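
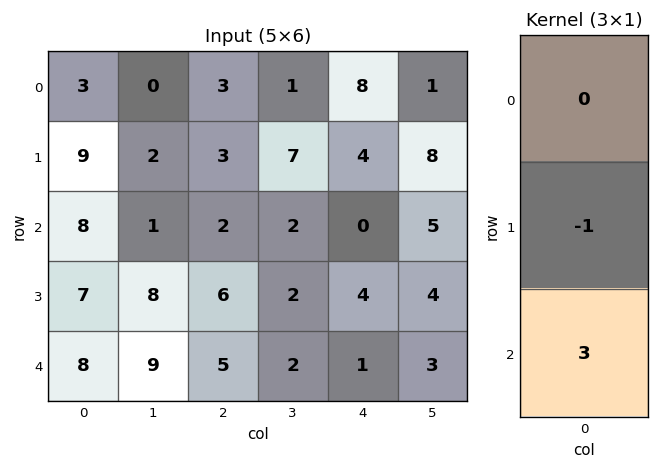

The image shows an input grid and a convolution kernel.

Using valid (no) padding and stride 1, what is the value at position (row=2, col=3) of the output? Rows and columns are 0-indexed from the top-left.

4

The receptive field on the input at this output position is [2 / 2 / 2]. Elementwise product with the kernel and sum: 2·-1 + 2·3.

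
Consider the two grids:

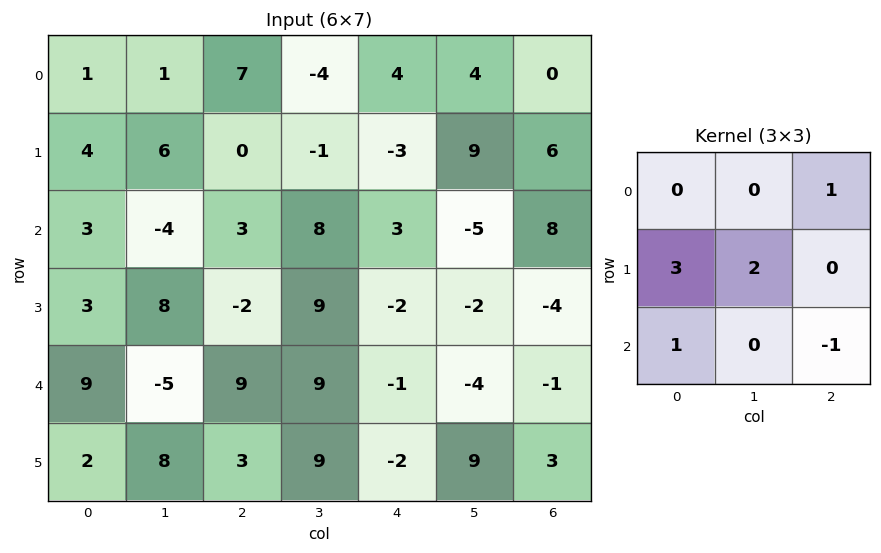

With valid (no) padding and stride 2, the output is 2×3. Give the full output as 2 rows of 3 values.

31 2 4
28 25 -2

Output[0,0]: The receptive field on the input at this output position is [1 1 7 / 4 6 0 / 3 -4 3]. Elementwise product with the kernel and sum: 7·1 + 4·3 + 6·2 + 3·1 + 3·-1.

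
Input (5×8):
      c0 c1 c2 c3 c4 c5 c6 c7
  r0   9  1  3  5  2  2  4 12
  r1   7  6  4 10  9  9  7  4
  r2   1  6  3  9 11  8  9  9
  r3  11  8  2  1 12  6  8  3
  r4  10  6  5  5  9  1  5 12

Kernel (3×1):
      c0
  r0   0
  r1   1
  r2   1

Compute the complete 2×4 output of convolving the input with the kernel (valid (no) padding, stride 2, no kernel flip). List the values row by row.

Output[0,0]: The receptive field on the input at this output position is [9 / 7 / 1]. Elementwise product with the kernel and sum: 7·1 + 1·1.

8 7 20 16
21 7 21 13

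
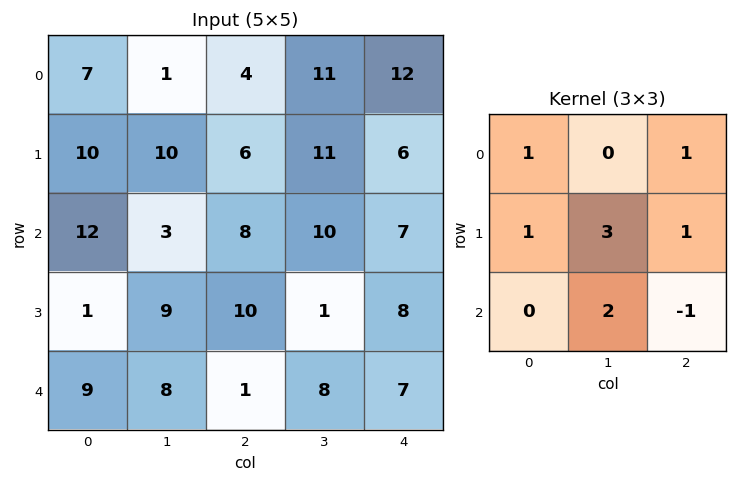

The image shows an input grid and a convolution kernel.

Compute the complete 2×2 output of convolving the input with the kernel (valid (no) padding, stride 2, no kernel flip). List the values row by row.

55 74
73 45

Output[0,0]: The receptive field on the input at this output position is [7 1 4 / 10 10 6 / 12 3 8]. Elementwise product with the kernel and sum: 7·1 + 4·1 + 10·1 + 10·3 + 6·1 + 3·2 + 8·-1.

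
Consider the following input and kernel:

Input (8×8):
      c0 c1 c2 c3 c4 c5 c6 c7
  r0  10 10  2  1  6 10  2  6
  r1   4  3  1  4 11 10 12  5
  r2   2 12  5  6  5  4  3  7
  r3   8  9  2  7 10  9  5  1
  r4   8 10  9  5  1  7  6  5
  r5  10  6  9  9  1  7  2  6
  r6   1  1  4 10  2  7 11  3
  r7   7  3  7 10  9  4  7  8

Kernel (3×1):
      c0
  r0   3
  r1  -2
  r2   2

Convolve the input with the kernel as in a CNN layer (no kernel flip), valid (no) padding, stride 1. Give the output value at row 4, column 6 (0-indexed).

The receptive field on the input at this output position is [6 / 2 / 11]. Elementwise product with the kernel and sum: 6·3 + 2·-2 + 11·2.

36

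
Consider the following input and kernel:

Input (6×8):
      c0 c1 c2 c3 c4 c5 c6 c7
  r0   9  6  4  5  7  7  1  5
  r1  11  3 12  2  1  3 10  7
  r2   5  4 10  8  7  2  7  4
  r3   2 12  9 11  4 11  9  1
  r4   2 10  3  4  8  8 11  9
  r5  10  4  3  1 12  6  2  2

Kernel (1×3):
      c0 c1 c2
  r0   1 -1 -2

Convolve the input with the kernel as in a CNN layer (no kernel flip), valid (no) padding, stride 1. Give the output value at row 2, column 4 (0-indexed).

The receptive field on the input at this output position is [7 2 7]. Elementwise product with the kernel and sum: 7·1 + 2·-1 + 7·-2.

-9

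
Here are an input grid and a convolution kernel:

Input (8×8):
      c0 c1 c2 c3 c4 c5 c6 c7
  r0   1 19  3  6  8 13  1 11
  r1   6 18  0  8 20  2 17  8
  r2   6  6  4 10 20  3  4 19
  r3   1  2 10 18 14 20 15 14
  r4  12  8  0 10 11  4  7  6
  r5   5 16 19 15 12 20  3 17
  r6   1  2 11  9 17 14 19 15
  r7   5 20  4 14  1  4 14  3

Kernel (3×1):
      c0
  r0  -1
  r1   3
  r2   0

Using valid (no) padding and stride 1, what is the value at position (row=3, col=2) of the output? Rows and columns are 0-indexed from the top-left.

The receptive field on the input at this output position is [10 / 0 / 19]. Elementwise product with the kernel and sum: 10·-1 + 0·3.

-10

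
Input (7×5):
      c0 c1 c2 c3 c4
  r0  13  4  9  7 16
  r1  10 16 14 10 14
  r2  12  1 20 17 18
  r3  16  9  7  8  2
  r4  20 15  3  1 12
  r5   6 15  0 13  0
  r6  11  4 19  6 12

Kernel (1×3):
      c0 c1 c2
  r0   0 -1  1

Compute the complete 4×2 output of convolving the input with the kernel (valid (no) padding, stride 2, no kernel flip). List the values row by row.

Output[0,0]: The receptive field on the input at this output position is [13 4 9]. Elementwise product with the kernel and sum: 4·-1 + 9·1.
Output[0,1]: The receptive field on the input at this output position is [9 7 16]. Elementwise product with the kernel and sum: 7·-1 + 16·1.

5 9
19 1
-12 11
15 6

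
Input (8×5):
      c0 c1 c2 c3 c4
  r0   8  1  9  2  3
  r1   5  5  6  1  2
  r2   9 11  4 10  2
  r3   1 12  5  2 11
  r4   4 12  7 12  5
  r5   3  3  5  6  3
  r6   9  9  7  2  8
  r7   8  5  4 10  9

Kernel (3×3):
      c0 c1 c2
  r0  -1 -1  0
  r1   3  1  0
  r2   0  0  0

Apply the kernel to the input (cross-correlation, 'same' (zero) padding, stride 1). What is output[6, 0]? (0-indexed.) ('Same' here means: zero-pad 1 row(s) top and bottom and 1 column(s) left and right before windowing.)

The receptive field on the zero-padded input at this output position is [0 3 3 / 0 9 9 / 0 8 5]. Elementwise product with the kernel and sum: 0·-1 + 3·-1 + 0·3 + 9·1.

6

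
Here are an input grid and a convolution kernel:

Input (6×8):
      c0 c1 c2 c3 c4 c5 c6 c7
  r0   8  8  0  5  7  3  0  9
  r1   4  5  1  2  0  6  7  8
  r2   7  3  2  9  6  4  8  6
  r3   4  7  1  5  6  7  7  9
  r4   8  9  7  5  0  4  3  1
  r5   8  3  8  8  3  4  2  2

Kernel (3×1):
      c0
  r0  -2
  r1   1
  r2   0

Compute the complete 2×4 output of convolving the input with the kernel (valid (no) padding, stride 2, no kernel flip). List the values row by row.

Output[0,0]: The receptive field on the input at this output position is [8 / 4 / 7]. Elementwise product with the kernel and sum: 8·-2 + 4·1.
Output[0,1]: The receptive field on the input at this output position is [0 / 1 / 2]. Elementwise product with the kernel and sum: 0·-2 + 1·1.

-12 1 -14 7
-10 -3 -6 -9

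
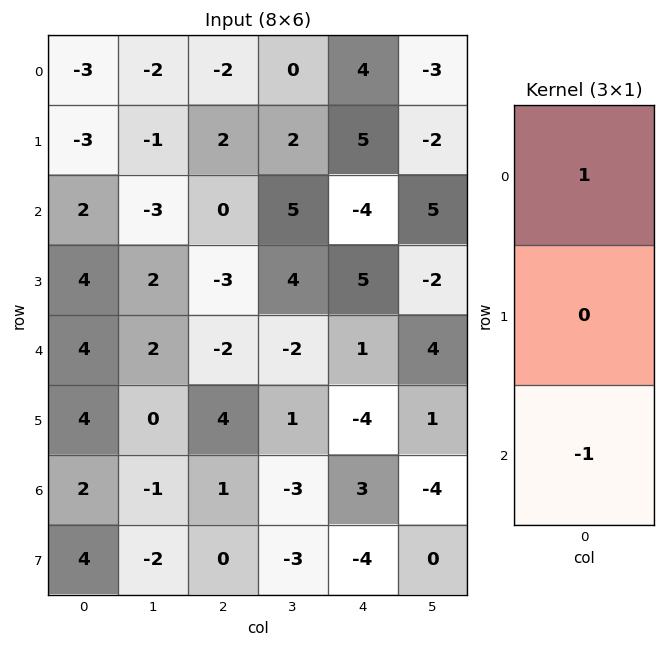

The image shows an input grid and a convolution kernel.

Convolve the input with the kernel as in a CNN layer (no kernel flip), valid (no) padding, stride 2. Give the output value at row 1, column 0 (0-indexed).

The receptive field on the input at this output position is [2 / 4 / 4]. Elementwise product with the kernel and sum: 2·1 + 4·-1.

-2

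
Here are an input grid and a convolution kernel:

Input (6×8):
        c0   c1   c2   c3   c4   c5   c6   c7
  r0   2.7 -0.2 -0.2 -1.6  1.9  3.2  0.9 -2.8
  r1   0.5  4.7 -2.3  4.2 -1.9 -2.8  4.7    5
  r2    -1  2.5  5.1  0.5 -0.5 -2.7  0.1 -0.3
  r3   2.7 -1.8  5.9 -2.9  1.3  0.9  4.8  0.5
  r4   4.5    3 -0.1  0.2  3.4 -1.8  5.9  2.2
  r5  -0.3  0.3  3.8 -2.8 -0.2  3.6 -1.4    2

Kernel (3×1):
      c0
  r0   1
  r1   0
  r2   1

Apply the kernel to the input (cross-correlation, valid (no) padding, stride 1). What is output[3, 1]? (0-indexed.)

-1.5

The receptive field on the input at this output position is [-1.8 / 3 / 0.3]. Elementwise product with the kernel and sum: -1.8·1 + 0.3·1.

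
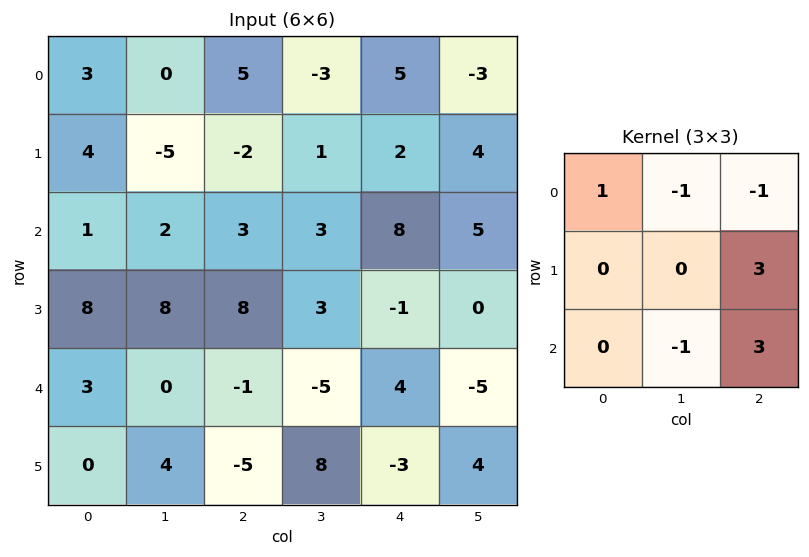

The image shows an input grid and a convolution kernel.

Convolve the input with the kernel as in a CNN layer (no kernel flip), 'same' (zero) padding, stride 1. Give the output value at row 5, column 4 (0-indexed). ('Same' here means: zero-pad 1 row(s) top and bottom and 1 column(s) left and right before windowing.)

The receptive field on the zero-padded input at this output position is [-5 4 -5 / 8 -3 4 / 0 0 0]. Elementwise product with the kernel and sum: -5·1 + 4·-1 + -5·-1 + 4·3 + 0·-1 + 0·3.

8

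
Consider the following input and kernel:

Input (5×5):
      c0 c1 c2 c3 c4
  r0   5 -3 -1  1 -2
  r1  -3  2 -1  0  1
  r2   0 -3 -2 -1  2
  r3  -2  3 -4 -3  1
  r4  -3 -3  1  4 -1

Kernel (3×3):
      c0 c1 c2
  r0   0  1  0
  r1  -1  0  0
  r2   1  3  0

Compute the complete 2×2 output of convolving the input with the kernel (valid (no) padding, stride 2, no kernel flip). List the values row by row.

-9 -3
-13 16

Output[0,0]: The receptive field on the input at this output position is [5 -3 -1 / -3 2 -1 / 0 -3 -2]. Elementwise product with the kernel and sum: -3·1 + -3·-1 + 0·1 + -3·3.
Output[0,1]: The receptive field on the input at this output position is [-1 1 -2 / -1 0 1 / -2 -1 2]. Elementwise product with the kernel and sum: 1·1 + -1·-1 + -2·1 + -1·3.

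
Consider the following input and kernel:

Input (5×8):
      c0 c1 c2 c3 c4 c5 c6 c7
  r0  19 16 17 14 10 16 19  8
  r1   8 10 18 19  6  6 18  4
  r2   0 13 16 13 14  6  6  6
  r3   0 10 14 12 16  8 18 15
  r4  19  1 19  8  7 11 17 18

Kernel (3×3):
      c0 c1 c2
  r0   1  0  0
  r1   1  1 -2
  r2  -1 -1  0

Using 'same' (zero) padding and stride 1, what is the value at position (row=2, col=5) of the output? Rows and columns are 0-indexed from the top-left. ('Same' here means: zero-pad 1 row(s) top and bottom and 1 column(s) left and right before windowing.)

The receptive field on the zero-padded input at this output position is [6 6 18 / 14 6 6 / 16 8 18]. Elementwise product with the kernel and sum: 6·1 + 14·1 + 6·1 + 6·-2 + 16·-1 + 8·-1.

-10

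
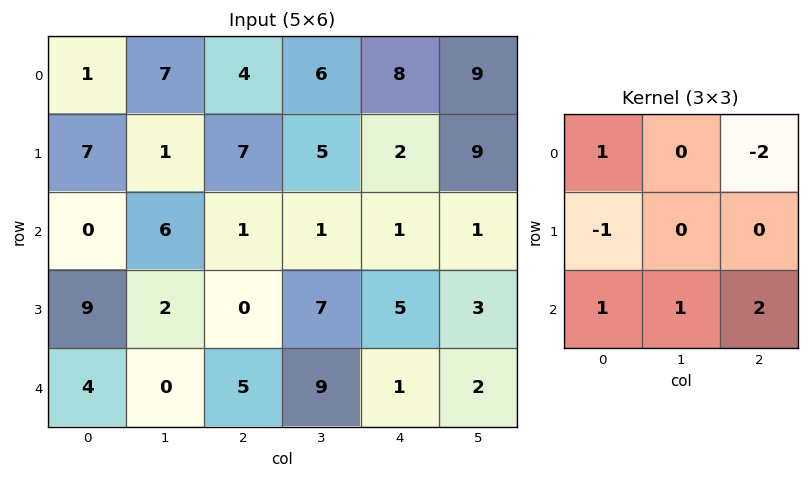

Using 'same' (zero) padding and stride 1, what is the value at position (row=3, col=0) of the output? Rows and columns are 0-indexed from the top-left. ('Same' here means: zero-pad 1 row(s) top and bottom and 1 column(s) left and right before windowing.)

The receptive field on the zero-padded input at this output position is [0 0 6 / 0 9 2 / 0 4 0]. Elementwise product with the kernel and sum: 0·1 + 6·-2 + 0·-1 + 0·1 + 4·1 + 0·2.

-8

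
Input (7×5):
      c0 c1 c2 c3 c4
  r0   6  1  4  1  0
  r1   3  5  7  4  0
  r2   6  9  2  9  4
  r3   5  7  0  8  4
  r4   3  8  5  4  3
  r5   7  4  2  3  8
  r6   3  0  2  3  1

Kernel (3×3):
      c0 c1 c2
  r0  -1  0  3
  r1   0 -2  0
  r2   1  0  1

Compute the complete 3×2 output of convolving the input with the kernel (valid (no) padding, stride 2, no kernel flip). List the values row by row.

Output[0,0]: The receptive field on the input at this output position is [6 1 4 / 3 5 7 / 6 9 2]. Elementwise product with the kernel and sum: 6·-1 + 4·3 + 5·-2 + 6·1 + 2·1.

4 -6
-6 2
9 1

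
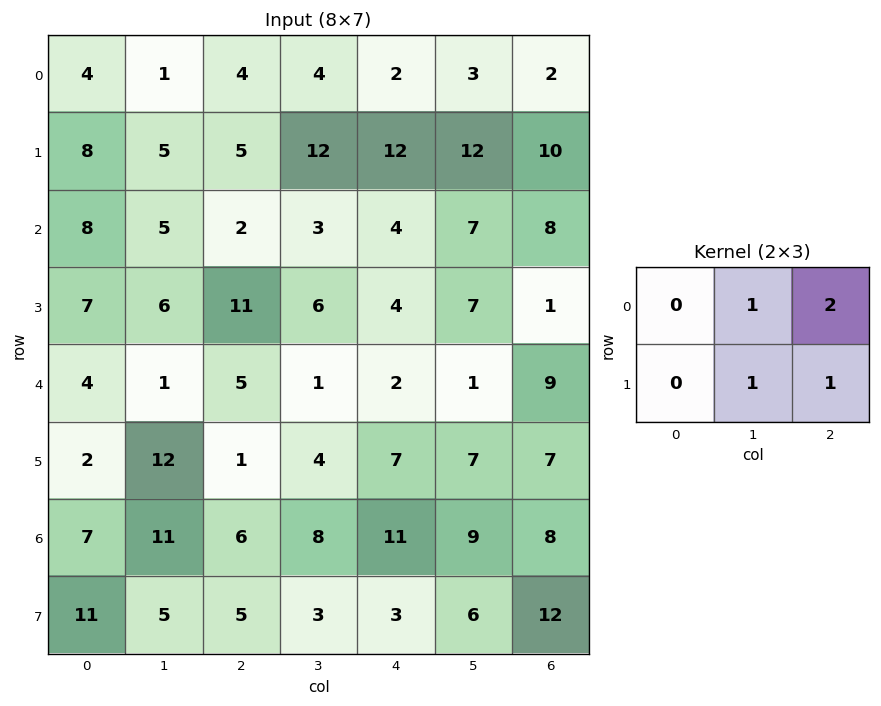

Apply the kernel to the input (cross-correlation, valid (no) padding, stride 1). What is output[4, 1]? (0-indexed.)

12

The receptive field on the input at this output position is [1 5 1 / 12 1 4]. Elementwise product with the kernel and sum: 5·1 + 1·2 + 1·1 + 4·1.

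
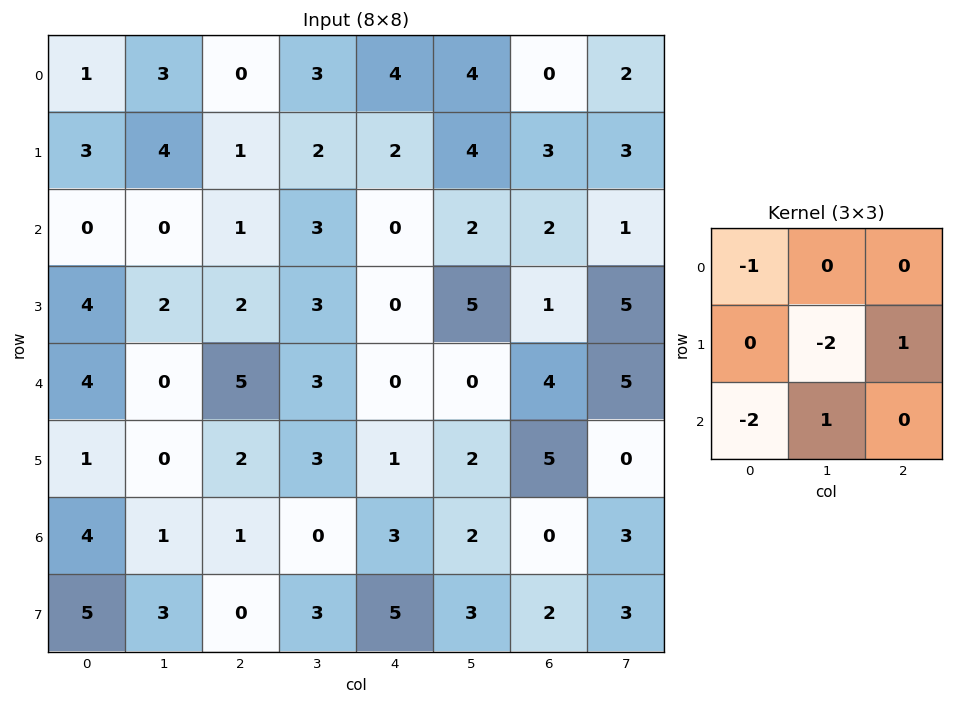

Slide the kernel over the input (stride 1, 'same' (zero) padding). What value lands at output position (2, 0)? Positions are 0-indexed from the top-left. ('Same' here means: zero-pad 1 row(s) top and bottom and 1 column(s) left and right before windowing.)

4

The receptive field on the zero-padded input at this output position is [0 3 4 / 0 0 0 / 0 4 2]. Elementwise product with the kernel and sum: 0·-1 + 0·-2 + 0·1 + 0·-2 + 4·1.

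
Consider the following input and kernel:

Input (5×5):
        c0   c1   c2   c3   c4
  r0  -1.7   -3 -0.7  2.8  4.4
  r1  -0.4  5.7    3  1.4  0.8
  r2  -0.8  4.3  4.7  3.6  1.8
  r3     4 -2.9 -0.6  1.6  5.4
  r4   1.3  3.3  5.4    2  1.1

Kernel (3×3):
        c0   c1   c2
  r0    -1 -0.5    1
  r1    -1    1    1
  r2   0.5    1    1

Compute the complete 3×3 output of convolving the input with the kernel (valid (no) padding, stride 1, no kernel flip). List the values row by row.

Output[0,0]: The receptive field on the input at this output position is [-1.7 -3 -0.7 / -0.4 5.7 3 / -0.8 4.3 4.7]. Elementwise product with the kernel and sum: -1.7·-1 + -3·-0.5 + -0.7·1 + -0.4·-1 + 5.7·1 + 3·1 + -0.8·0.5 + 4.3·1 + 4.7·1.
Output[0,1]: The receptive field on the input at this output position is [-3 -0.7 2.8 / 5.7 3 1.4 / 4.3 4.7 3.6]. Elementwise product with the kernel and sum: -3·-1 + -0.7·-0.5 + 2.8·1 + 5.7·-1 + 3·1 + 1.4·1 + 4.3·0.5 + 4.7·1 + 3.6·1.

20.2 15.3 10.65
8.85 -2.25 4.5
5.2 9.9 8.7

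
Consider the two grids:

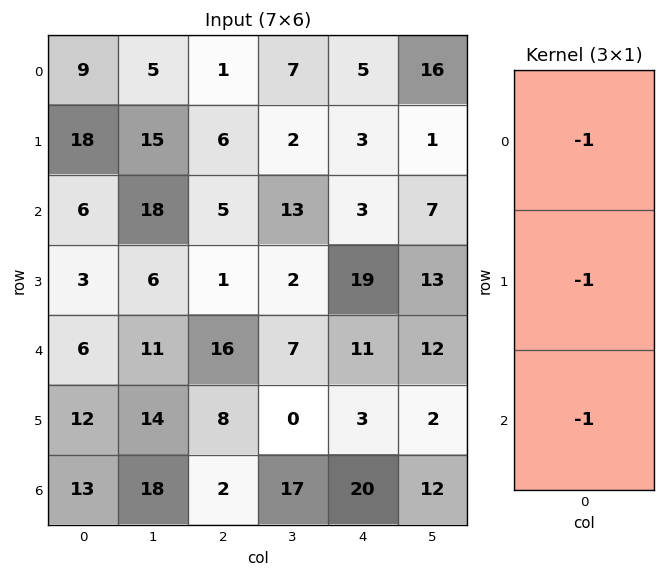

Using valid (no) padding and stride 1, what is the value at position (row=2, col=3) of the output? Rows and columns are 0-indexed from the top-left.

The receptive field on the input at this output position is [13 / 2 / 7]. Elementwise product with the kernel and sum: 13·-1 + 2·-1 + 7·-1.

-22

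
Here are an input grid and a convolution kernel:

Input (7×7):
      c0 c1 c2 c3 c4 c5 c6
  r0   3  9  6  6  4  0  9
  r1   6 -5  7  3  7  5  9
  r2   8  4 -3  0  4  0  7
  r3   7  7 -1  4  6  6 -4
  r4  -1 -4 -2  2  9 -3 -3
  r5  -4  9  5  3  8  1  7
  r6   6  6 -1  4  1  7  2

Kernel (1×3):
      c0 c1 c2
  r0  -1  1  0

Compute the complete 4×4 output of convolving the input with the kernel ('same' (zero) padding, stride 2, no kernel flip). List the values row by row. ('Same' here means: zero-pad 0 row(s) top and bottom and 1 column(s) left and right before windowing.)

Output[0,0]: The receptive field on the zero-padded input at this output position is [0 3 9]. Elementwise product with the kernel and sum: 0·-1 + 3·1.
Output[0,1]: The receptive field on the zero-padded input at this output position is [9 6 6]. Elementwise product with the kernel and sum: 9·-1 + 6·1.

3 -3 -2 9
8 -7 4 7
-1 2 7 0
6 -7 -3 -5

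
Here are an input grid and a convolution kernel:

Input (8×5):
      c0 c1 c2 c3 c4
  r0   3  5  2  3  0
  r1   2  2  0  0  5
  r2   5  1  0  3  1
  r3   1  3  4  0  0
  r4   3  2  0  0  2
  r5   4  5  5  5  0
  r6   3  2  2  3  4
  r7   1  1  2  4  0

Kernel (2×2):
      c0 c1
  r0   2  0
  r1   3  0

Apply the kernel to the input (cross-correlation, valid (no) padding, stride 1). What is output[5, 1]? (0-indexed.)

The receptive field on the input at this output position is [5 5 / 2 2]. Elementwise product with the kernel and sum: 5·2 + 2·3.

16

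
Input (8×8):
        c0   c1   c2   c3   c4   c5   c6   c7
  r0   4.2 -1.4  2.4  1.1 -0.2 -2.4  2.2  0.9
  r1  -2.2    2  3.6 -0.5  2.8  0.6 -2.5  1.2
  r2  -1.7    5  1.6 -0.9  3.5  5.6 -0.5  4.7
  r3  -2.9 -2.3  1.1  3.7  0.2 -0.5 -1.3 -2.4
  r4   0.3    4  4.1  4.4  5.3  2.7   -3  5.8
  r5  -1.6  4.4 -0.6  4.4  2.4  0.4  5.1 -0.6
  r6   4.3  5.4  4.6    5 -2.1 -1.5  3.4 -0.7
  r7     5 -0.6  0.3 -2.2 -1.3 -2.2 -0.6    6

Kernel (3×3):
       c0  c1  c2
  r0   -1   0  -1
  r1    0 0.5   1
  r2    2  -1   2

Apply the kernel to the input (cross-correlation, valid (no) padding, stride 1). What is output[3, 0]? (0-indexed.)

The receptive field on the input at this output position is [-2.9 -2.3 1.1 / 0.3 4 4.1 / -1.6 4.4 -0.6]. Elementwise product with the kernel and sum: -2.9·-1 + 1.1·-1 + 4·0.5 + 4.1·1 + -1.6·2 + 4.4·-1 + -0.6·2.

-0.9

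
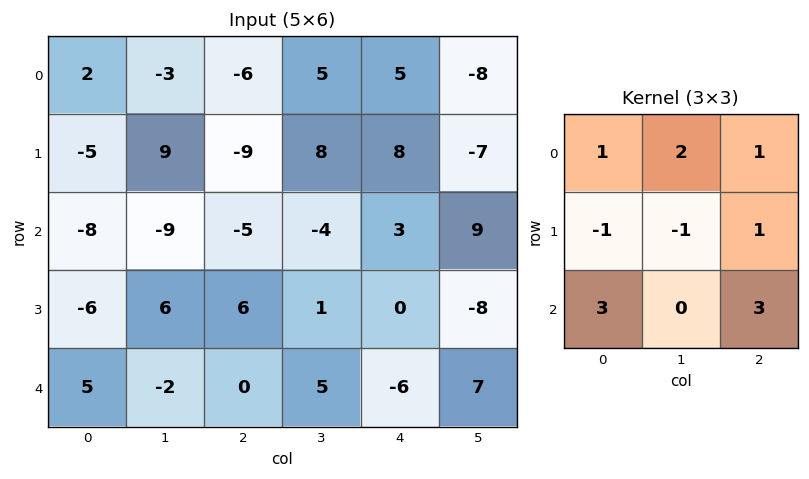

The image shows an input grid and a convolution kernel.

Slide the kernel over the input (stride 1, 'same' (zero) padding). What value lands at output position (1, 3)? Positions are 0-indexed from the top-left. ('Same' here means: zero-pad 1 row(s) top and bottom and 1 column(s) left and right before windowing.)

12

The receptive field on the zero-padded input at this output position is [-6 5 5 / -9 8 8 / -5 -4 3]. Elementwise product with the kernel and sum: -6·1 + 5·2 + 5·1 + -9·-1 + 8·-1 + 8·1 + -5·3 + 3·3.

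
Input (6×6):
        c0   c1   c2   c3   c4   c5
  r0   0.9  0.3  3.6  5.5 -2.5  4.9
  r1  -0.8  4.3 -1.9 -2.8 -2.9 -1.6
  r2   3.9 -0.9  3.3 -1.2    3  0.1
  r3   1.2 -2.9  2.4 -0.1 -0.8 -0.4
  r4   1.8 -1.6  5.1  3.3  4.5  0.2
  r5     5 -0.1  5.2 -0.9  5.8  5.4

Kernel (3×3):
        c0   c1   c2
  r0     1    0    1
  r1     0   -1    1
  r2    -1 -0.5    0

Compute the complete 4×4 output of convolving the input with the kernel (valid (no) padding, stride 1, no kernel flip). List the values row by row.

Output[0,0]: The receptive field on the input at this output position is [0.9 0.3 3.6 / -0.8 4.3 -1.9 / 3.9 -0.9 3.3]. Elementwise product with the kernel and sum: 0.9·1 + 3.6·1 + 4.3·-1 + -1.9·1 + 3.9·-1 + -0.9·-0.5.
Output[0,1]: The receptive field on the input at this output position is [0.3 3.6 5.5 / 4.3 -1.9 -2.8 / -0.9 3.3 -1.2]. Elementwise product with the kernel and sum: 0.3·1 + 5.5·1 + -1.9·-1 + -2.8·1 + -0.9·-1 + 3.3·-0.5.

-5.15 4.15 -1.7 11.4
1.75 -1.3 -2.95 -6.8
11.5 -5.55 -1.15 -6.25
5.35 -7.3 -1.95 -6.8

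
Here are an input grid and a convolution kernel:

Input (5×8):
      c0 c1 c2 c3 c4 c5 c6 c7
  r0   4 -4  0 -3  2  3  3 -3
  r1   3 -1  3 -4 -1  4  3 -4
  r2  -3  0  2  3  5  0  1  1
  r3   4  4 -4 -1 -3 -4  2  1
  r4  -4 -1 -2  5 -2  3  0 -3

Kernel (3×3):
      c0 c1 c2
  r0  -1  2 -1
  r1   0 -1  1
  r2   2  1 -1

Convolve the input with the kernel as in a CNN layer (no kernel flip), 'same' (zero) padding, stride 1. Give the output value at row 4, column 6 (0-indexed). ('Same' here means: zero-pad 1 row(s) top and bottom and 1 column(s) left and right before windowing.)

4

The receptive field on the zero-padded input at this output position is [-4 2 1 / 3 0 -3 / 0 0 0]. Elementwise product with the kernel and sum: -4·-1 + 2·2 + 1·-1 + 0·-1 + -3·1 + 0·2 + 0·1 + 0·-1.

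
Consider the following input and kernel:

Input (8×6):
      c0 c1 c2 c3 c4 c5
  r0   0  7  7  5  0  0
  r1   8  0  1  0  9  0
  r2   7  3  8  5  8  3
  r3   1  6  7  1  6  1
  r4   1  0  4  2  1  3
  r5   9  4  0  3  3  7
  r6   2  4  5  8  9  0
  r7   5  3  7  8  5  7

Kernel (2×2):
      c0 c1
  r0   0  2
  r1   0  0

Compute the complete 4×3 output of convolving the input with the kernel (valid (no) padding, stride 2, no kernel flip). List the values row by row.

Output[0,0]: The receptive field on the input at this output position is [0 7 / 8 0]. Elementwise product with the kernel and sum: 7·2.
Output[0,1]: The receptive field on the input at this output position is [7 5 / 1 0]. Elementwise product with the kernel and sum: 5·2.

14 10 0
6 10 6
0 4 6
8 16 0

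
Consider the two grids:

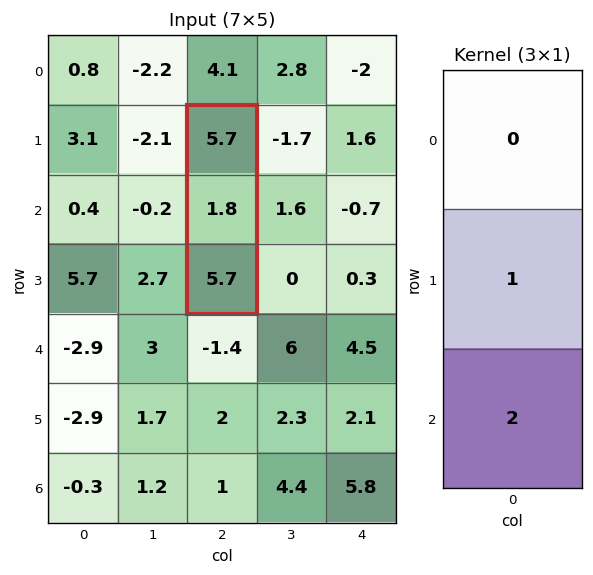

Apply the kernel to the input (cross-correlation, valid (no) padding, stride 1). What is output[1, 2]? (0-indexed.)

13.2

The receptive field on the input at this output position is [5.7 / 1.8 / 5.7]. Elementwise product with the kernel and sum: 1.8·1 + 5.7·2.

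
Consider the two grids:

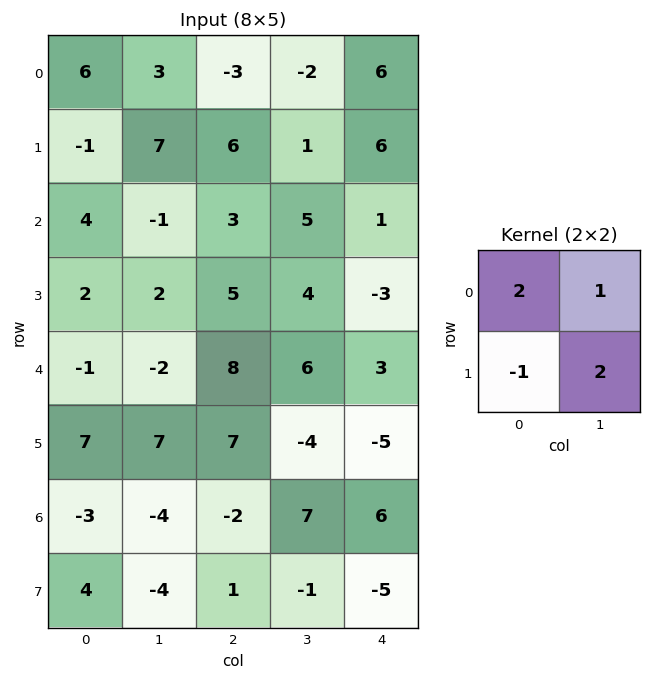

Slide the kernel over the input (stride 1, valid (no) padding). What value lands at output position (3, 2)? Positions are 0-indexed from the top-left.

18

The receptive field on the input at this output position is [5 4 / 8 6]. Elementwise product with the kernel and sum: 5·2 + 4·1 + 8·-1 + 6·2.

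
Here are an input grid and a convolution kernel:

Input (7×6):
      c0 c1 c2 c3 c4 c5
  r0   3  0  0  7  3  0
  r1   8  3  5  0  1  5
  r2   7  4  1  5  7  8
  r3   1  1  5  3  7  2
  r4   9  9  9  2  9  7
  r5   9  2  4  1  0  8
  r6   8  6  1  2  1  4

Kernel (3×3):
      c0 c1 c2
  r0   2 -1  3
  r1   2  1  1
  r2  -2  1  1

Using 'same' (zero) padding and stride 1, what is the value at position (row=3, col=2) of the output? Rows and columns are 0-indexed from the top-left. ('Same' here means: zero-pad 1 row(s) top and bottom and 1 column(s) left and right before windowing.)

The receptive field on the zero-padded input at this output position is [4 1 5 / 1 5 3 / 9 9 2]. Elementwise product with the kernel and sum: 4·2 + 1·-1 + 5·3 + 1·2 + 5·1 + 3·1 + 9·-2 + 9·1 + 2·1.

25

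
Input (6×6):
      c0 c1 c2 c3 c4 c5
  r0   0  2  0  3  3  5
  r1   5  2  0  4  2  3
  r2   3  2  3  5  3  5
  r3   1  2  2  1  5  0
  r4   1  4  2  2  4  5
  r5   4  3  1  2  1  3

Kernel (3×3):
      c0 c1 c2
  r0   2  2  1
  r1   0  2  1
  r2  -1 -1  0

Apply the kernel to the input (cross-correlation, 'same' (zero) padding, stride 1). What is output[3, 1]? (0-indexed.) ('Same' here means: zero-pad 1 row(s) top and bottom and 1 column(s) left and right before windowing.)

The receptive field on the zero-padded input at this output position is [3 2 3 / 1 2 2 / 1 4 2]. Elementwise product with the kernel and sum: 3·2 + 2·2 + 3·1 + 2·2 + 2·1 + 1·-1 + 4·-1.

14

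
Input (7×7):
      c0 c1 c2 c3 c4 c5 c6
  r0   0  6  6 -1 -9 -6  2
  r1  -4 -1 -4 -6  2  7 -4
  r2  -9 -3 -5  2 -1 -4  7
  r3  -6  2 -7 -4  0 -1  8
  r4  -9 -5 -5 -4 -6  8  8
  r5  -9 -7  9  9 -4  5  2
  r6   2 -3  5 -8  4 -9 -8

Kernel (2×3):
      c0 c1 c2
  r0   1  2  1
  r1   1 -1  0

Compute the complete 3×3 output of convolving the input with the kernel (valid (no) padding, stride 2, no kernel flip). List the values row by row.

15 -3 -24
-28 -5 -1
-26 -19 9

Output[0,0]: The receptive field on the input at this output position is [0 6 6 / -4 -1 -4]. Elementwise product with the kernel and sum: 0·1 + 6·2 + 6·1 + -4·1 + -1·-1.
Output[0,1]: The receptive field on the input at this output position is [6 -1 -9 / -4 -6 2]. Elementwise product with the kernel and sum: 6·1 + -1·2 + -9·1 + -4·1 + -6·-1.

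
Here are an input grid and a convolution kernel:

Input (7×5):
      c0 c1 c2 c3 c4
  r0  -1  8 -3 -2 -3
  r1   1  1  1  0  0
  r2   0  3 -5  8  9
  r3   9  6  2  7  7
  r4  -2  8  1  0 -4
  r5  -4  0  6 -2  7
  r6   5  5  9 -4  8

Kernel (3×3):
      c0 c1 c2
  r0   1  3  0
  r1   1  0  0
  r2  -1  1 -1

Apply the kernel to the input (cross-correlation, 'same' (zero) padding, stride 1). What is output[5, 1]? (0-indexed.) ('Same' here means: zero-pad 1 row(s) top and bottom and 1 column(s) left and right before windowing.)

The receptive field on the zero-padded input at this output position is [-2 8 1 / -4 0 6 / 5 5 9]. Elementwise product with the kernel and sum: -2·1 + 8·3 + -4·1 + 5·-1 + 5·1 + 9·-1.

9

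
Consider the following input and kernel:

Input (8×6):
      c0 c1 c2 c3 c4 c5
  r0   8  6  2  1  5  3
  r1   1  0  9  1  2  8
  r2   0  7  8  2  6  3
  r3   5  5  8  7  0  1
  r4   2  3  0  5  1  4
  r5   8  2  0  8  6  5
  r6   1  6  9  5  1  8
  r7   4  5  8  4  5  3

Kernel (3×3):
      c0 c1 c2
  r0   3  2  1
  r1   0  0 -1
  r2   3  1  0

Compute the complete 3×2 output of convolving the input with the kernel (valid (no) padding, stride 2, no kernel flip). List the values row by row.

36 37
23 39
21 37

Output[0,0]: The receptive field on the input at this output position is [8 6 2 / 1 0 9 / 0 7 8]. Elementwise product with the kernel and sum: 8·3 + 6·2 + 2·1 + 9·-1 + 0·3 + 7·1.
Output[0,1]: The receptive field on the input at this output position is [2 1 5 / 9 1 2 / 8 2 6]. Elementwise product with the kernel and sum: 2·3 + 1·2 + 5·1 + 2·-1 + 8·3 + 2·1.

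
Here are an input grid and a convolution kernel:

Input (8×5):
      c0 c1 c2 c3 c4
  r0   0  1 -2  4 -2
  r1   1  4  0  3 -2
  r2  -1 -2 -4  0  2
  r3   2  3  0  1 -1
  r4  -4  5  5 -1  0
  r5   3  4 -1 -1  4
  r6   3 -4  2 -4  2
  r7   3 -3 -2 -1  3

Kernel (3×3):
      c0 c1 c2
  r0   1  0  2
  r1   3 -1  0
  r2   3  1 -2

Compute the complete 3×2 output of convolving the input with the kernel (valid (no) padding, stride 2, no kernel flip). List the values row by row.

Output[0,0]: The receptive field on the input at this output position is [0 1 -2 / 1 4 0 / -1 -2 -4]. Elementwise product with the kernel and sum: 0·1 + -2·2 + 1·3 + 4·-1 + -1·3 + -2·1 + -4·-2.
Output[0,1]: The receptive field on the input at this output position is [-2 4 -2 / 0 3 -2 / -4 0 2]. Elementwise product with the kernel and sum: -2·1 + -2·2 + 0·3 + 3·-1 + -4·3 + 0·1 + 2·-2.

-2 -25
-23 13
12 1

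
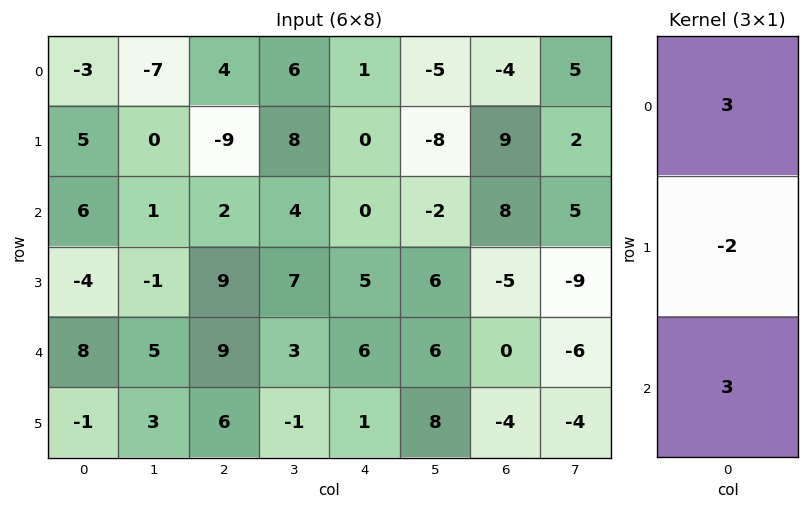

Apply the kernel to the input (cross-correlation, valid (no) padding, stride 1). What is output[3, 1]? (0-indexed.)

The receptive field on the input at this output position is [-1 / 5 / 3]. Elementwise product with the kernel and sum: -1·3 + 5·-2 + 3·3.

-4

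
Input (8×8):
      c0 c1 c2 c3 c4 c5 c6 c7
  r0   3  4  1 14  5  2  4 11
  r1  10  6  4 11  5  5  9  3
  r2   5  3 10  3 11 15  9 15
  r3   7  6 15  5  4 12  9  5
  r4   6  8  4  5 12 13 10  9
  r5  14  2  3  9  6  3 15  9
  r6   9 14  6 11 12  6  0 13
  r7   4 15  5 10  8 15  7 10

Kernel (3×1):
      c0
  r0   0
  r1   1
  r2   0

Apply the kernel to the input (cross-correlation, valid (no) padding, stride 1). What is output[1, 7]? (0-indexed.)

15

The receptive field on the input at this output position is [3 / 15 / 5]. Elementwise product with the kernel and sum: 15·1.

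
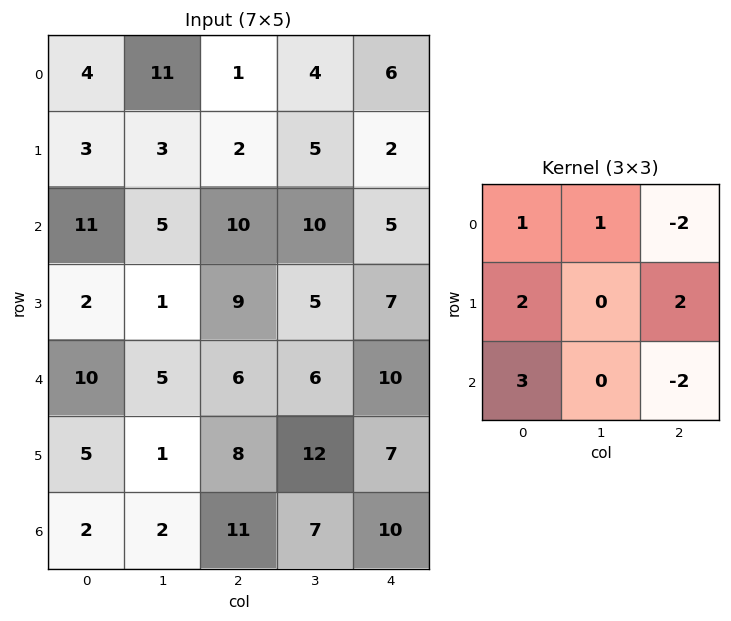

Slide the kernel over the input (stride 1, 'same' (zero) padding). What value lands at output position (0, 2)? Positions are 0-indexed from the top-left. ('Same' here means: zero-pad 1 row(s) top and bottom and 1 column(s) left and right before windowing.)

29

The receptive field on the zero-padded input at this output position is [0 0 0 / 11 1 4 / 3 2 5]. Elementwise product with the kernel and sum: 0·1 + 0·1 + 0·-2 + 11·2 + 4·2 + 3·3 + 5·-2.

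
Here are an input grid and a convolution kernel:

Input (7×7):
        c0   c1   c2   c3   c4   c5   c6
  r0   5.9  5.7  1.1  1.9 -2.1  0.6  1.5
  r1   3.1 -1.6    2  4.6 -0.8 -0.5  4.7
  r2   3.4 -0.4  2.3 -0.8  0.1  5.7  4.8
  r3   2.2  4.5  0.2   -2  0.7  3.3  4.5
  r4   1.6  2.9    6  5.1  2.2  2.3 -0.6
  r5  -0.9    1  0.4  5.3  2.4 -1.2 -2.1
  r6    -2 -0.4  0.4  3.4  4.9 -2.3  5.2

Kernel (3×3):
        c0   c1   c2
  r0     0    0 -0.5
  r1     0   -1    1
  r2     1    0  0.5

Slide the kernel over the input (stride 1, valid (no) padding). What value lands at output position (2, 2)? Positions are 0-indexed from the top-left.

The receptive field on the input at this output position is [2.3 -0.8 0.1 / 0.2 -2 0.7 / 6 5.1 2.2]. Elementwise product with the kernel and sum: 0.1·-0.5 + -2·-1 + 0.7·1 + 6·1 + 2.2·0.5.

9.75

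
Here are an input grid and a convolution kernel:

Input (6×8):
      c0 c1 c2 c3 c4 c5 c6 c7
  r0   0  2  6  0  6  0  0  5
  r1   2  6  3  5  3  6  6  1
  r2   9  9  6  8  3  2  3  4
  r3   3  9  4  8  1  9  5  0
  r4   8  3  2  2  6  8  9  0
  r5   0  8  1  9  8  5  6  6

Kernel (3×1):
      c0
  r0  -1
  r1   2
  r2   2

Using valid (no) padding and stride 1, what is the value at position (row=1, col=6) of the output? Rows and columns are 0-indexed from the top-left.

10

The receptive field on the input at this output position is [6 / 3 / 5]. Elementwise product with the kernel and sum: 6·-1 + 3·2 + 5·2.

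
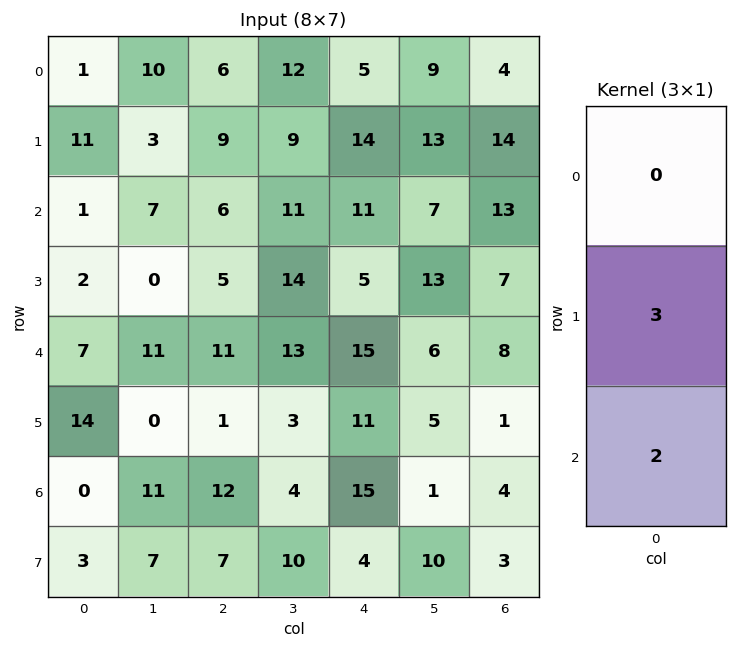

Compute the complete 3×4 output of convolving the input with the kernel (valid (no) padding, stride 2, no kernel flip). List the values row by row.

35 39 64 68
20 37 45 37
42 27 63 11

Output[0,0]: The receptive field on the input at this output position is [1 / 11 / 1]. Elementwise product with the kernel and sum: 11·3 + 1·2.
Output[0,1]: The receptive field on the input at this output position is [6 / 9 / 6]. Elementwise product with the kernel and sum: 9·3 + 6·2.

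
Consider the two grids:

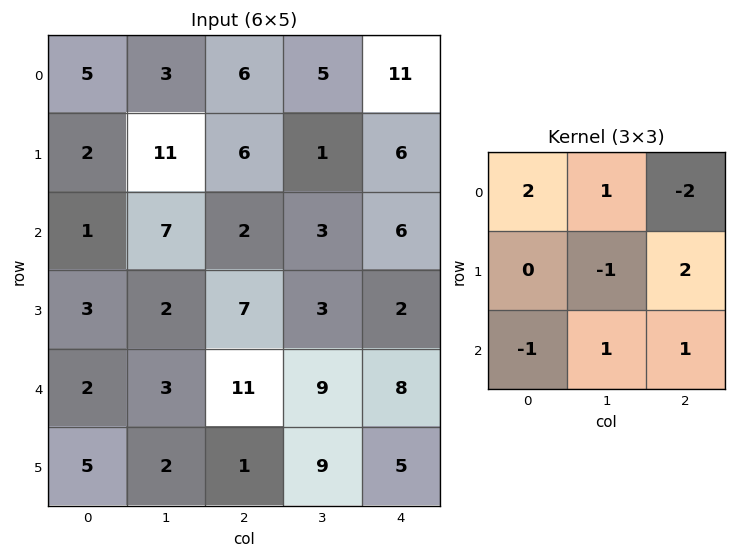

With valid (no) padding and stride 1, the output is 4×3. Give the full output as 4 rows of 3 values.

10 -4 13
6 38 8
29 26 2
11 20 33

Output[0,0]: The receptive field on the input at this output position is [5 3 6 / 2 11 6 / 1 7 2]. Elementwise product with the kernel and sum: 5·2 + 3·1 + 6·-2 + 11·-1 + 6·2 + 1·-1 + 7·1 + 2·1.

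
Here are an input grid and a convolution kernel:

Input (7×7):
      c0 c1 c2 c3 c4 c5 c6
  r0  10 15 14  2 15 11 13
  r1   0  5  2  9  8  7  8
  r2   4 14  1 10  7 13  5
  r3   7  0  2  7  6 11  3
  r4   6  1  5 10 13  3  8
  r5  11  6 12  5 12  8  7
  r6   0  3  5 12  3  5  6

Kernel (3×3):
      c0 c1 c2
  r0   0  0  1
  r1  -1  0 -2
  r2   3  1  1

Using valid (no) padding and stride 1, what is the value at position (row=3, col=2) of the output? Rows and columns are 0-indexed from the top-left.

The receptive field on the input at this output position is [2 7 6 / 5 10 13 / 12 5 12]. Elementwise product with the kernel and sum: 6·1 + 5·-1 + 13·-2 + 12·3 + 5·1 + 12·1.

28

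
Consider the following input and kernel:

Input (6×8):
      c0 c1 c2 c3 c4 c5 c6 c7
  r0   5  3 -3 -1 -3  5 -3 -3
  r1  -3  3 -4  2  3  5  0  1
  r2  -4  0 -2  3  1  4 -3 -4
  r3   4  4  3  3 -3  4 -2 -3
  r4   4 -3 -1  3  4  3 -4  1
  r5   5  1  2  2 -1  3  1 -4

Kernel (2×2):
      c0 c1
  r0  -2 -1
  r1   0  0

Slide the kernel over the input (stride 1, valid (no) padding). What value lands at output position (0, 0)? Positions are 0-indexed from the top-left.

-13

The receptive field on the input at this output position is [5 3 / -3 3]. Elementwise product with the kernel and sum: 5·-2 + 3·-1.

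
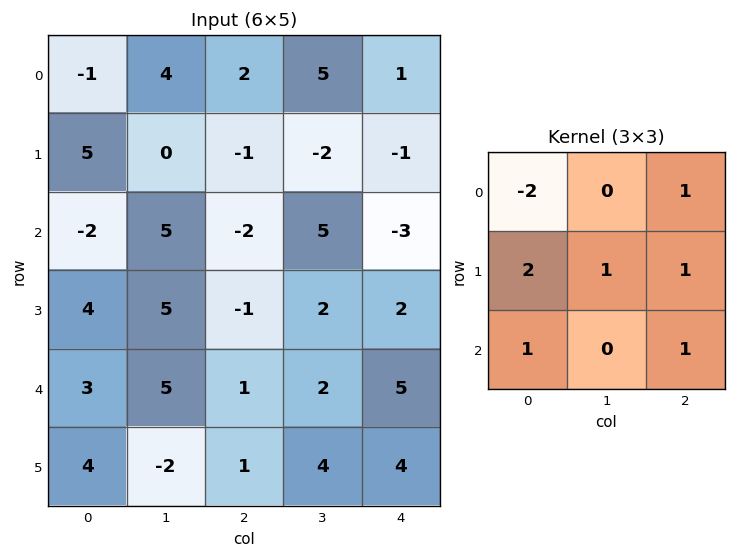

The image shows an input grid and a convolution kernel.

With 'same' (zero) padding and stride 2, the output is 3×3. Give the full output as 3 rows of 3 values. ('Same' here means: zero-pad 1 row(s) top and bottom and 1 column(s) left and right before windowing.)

Output[0,0]: The receptive field on the zero-padded input at this output position is [0 0 0 / 0 -1 4 / 0 5 0]. Elementwise product with the kernel and sum: 0·-2 + 0·1 + 0·2 + -1·1 + 4·1 + 0·1 + 0·1.
Output[0,1]: The receptive field on the zero-padded input at this output position is [0 0 0 / 4 2 5 / 0 -1 -2]. Elementwise product with the kernel and sum: 0·-2 + 0·1 + 4·2 + 2·1 + 5·1 + 0·1 + -2·1.

3 13 9
8 18 13
11 7 9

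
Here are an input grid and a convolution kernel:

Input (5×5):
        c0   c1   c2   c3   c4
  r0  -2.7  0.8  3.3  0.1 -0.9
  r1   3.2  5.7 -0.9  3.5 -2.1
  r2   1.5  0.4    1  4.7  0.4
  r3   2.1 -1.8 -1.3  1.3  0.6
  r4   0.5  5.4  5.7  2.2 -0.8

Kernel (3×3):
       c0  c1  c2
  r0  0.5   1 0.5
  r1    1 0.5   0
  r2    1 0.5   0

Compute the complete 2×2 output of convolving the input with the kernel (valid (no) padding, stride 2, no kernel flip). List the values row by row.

8.85 5.5
6.05 11.55

Output[0,0]: The receptive field on the input at this output position is [-2.7 0.8 3.3 / 3.2 5.7 -0.9 / 1.5 0.4 1]. Elementwise product with the kernel and sum: -2.7·0.5 + 0.8·1 + 3.3·0.5 + 3.2·1 + 5.7·0.5 + 1.5·1 + 0.4·0.5.
Output[0,1]: The receptive field on the input at this output position is [3.3 0.1 -0.9 / -0.9 3.5 -2.1 / 1 4.7 0.4]. Elementwise product with the kernel and sum: 3.3·0.5 + 0.1·1 + -0.9·0.5 + -0.9·1 + 3.5·0.5 + 1·1 + 4.7·0.5.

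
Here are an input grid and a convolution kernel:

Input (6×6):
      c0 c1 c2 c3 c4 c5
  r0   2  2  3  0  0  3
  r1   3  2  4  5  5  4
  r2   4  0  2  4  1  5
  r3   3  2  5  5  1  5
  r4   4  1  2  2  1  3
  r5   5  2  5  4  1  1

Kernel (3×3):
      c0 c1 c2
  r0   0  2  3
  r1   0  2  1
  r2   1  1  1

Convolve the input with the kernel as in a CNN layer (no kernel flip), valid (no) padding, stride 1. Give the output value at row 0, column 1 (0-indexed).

The receptive field on the input at this output position is [2 3 0 / 2 4 5 / 0 2 4]. Elementwise product with the kernel and sum: 3·2 + 0·3 + 4·2 + 5·1 + 0·1 + 2·1 + 4·1.

25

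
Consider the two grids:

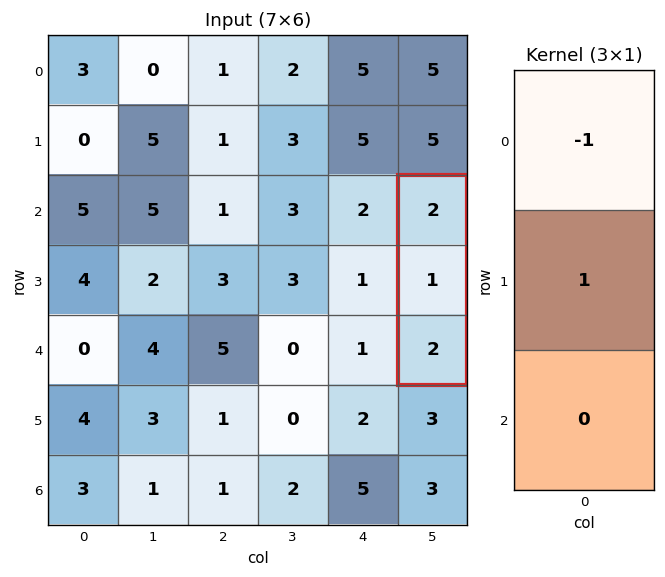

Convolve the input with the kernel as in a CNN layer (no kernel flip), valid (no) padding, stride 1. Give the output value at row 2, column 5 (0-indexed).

-1

The receptive field on the input at this output position is [2 / 1 / 2]. Elementwise product with the kernel and sum: 2·-1 + 1·1.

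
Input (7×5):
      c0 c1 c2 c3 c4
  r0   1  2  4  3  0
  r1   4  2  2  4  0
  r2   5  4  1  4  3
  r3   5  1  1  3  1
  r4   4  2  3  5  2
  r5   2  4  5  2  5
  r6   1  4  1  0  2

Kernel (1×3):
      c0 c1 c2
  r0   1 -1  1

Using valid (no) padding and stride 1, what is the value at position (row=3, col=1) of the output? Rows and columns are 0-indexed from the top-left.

3

The receptive field on the input at this output position is [1 1 3]. Elementwise product with the kernel and sum: 1·1 + 1·-1 + 3·1.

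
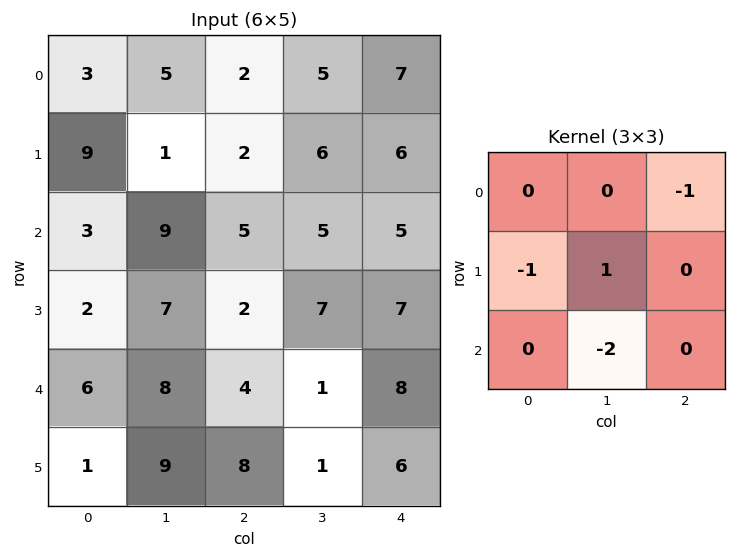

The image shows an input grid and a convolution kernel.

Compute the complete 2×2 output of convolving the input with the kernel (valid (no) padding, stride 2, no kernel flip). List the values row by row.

Output[0,0]: The receptive field on the input at this output position is [3 5 2 / 9 1 2 / 3 9 5]. Elementwise product with the kernel and sum: 2·-1 + 9·-1 + 1·1 + 9·-2.
Output[0,1]: The receptive field on the input at this output position is [2 5 7 / 2 6 6 / 5 5 5]. Elementwise product with the kernel and sum: 7·-1 + 2·-1 + 6·1 + 5·-2.

-28 -13
-16 -2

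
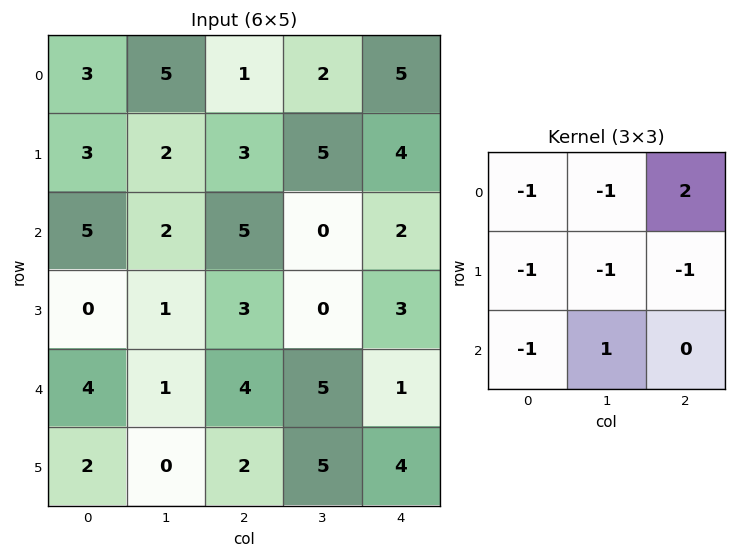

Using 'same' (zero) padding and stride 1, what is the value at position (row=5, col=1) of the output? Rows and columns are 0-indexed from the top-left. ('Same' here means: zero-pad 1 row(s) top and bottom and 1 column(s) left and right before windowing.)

-1

The receptive field on the zero-padded input at this output position is [4 1 4 / 2 0 2 / 0 0 0]. Elementwise product with the kernel and sum: 4·-1 + 1·-1 + 4·2 + 2·-1 + 0·-1 + 2·-1 + 0·-1 + 0·1.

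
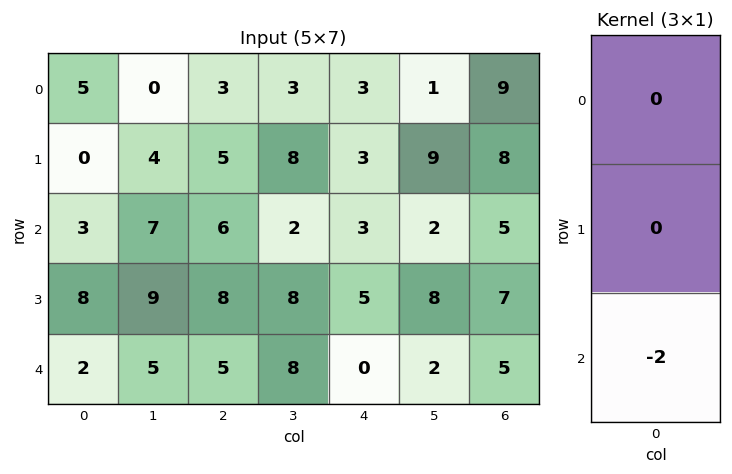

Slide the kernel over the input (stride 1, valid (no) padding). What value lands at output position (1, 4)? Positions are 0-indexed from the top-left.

-10

The receptive field on the input at this output position is [3 / 3 / 5]. Elementwise product with the kernel and sum: 5·-2.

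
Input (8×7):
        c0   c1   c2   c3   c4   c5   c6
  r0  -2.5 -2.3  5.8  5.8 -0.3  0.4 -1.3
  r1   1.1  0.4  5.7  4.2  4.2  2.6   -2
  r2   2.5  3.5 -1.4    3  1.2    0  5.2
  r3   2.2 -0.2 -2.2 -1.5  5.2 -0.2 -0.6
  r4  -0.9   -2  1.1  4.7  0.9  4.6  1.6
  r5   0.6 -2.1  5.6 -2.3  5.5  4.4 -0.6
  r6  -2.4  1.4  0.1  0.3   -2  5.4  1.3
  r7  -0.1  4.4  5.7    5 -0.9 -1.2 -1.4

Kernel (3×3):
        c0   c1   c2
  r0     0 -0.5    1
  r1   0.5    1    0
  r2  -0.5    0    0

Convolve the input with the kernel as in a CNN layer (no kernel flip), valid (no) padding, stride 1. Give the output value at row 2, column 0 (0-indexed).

The receptive field on the input at this output position is [2.5 3.5 -1.4 / 2.2 -0.2 -2.2 / -0.9 -2 1.1]. Elementwise product with the kernel and sum: 3.5·-0.5 + -1.4·1 + 2.2·0.5 + -0.2·1 + -0.9·-0.5.

-1.8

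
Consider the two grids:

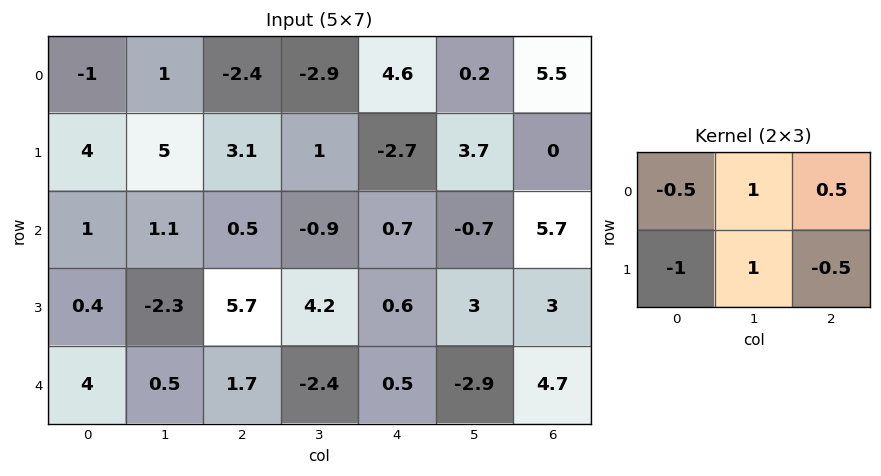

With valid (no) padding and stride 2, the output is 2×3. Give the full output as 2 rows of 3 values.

Output[0,0]: The receptive field on the input at this output position is [-1 1 -2.4 / 4 5 3.1]. Elementwise product with the kernel and sum: -1·-0.5 + 1·1 + -2.4·0.5 + 4·-1 + 5·1 + 3.1·-0.5.
Output[0,1]: The receptive field on the input at this output position is [-2.4 -2.9 4.6 / 3.1 1 -2.7]. Elementwise product with the kernel and sum: -2.4·-0.5 + -2.9·1 + 4.6·0.5 + 3.1·-1 + 1·1 + -2.7·-0.5.

-0.25 -0.15 7.05
-4.7 -2.6 2.7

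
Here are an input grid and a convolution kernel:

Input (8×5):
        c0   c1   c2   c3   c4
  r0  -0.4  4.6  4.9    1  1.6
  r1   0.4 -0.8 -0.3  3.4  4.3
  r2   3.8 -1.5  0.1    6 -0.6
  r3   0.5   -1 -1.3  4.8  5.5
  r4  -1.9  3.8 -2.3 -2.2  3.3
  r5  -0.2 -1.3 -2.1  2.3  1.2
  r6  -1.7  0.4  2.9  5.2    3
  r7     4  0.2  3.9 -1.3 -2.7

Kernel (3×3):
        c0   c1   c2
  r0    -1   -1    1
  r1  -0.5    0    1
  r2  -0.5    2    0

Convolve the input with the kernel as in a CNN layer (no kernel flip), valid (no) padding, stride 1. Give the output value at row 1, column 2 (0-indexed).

The receptive field on the input at this output position is [-0.3 3.4 4.3 / 0.1 6 -0.6 / -1.3 4.8 5.5]. Elementwise product with the kernel and sum: -0.3·-1 + 3.4·-1 + 4.3·1 + 0.1·-0.5 + -0.6·1 + -1.3·-0.5 + 4.8·2.

10.8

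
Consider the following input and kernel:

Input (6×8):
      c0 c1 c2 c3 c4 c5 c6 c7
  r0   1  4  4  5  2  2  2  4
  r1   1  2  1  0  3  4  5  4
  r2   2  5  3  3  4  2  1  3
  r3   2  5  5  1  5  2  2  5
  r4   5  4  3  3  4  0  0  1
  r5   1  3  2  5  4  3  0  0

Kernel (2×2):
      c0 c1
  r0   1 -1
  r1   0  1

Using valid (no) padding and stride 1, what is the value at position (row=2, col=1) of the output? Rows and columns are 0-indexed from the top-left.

7

The receptive field on the input at this output position is [5 3 / 5 5]. Elementwise product with the kernel and sum: 5·1 + 3·-1 + 5·1.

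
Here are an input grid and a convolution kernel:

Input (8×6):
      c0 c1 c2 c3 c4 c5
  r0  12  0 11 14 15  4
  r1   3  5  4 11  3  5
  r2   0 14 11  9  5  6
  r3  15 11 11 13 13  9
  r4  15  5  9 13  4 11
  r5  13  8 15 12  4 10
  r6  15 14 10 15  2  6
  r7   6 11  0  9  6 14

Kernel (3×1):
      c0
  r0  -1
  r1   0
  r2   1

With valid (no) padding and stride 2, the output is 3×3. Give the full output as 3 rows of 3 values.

-12 0 -10
15 -2 -1
0 1 -2

Output[0,0]: The receptive field on the input at this output position is [12 / 3 / 0]. Elementwise product with the kernel and sum: 12·-1 + 0·1.
Output[0,1]: The receptive field on the input at this output position is [11 / 4 / 11]. Elementwise product with the kernel and sum: 11·-1 + 11·1.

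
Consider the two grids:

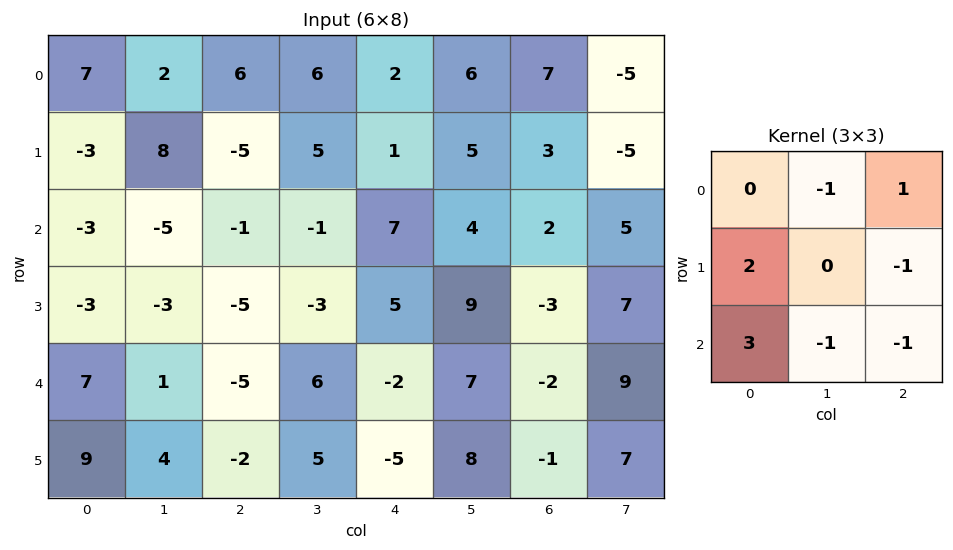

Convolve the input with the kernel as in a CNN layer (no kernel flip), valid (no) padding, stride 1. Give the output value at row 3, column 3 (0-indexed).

The receptive field on the input at this output position is [-3 5 9 / 6 -2 7 / 5 -5 8]. Elementwise product with the kernel and sum: 5·-1 + 9·1 + 6·2 + 7·-1 + 5·3 + -5·-1 + 8·-1.

21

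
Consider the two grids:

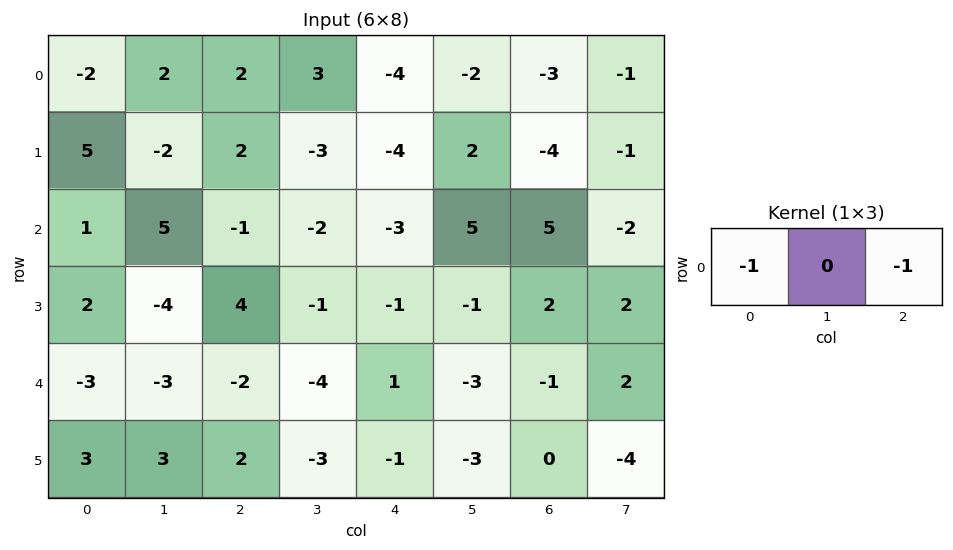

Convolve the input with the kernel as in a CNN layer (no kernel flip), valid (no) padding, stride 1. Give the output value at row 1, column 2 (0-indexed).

The receptive field on the input at this output position is [2 -3 -4]. Elementwise product with the kernel and sum: 2·-1 + -4·-1.

2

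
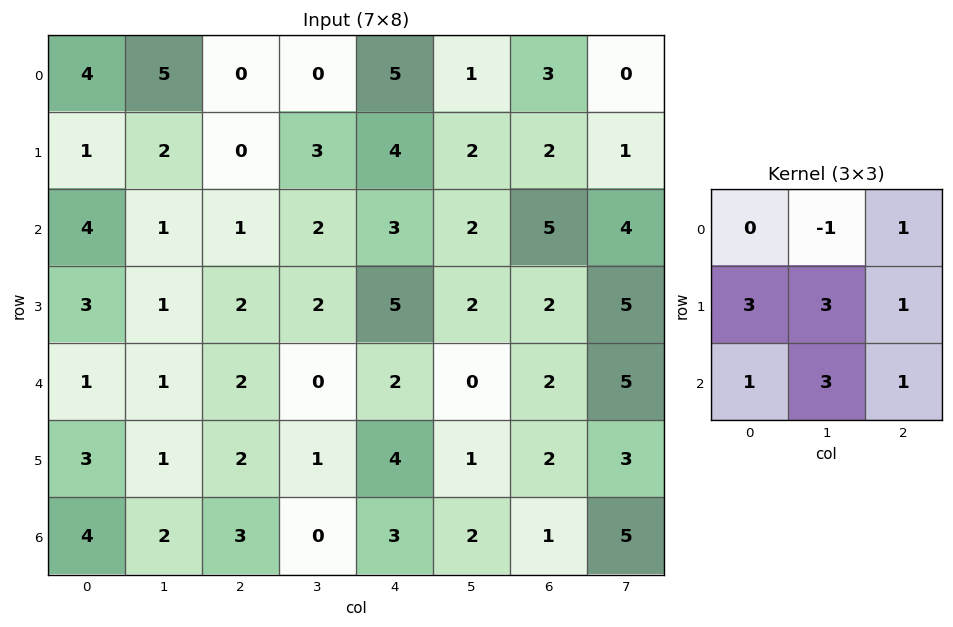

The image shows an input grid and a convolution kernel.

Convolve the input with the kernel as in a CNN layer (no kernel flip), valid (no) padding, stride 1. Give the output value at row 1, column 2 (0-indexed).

The receptive field on the input at this output position is [0 3 4 / 1 2 3 / 2 2 5]. Elementwise product with the kernel and sum: 3·-1 + 4·1 + 1·3 + 2·3 + 3·1 + 2·1 + 2·3 + 5·1.

26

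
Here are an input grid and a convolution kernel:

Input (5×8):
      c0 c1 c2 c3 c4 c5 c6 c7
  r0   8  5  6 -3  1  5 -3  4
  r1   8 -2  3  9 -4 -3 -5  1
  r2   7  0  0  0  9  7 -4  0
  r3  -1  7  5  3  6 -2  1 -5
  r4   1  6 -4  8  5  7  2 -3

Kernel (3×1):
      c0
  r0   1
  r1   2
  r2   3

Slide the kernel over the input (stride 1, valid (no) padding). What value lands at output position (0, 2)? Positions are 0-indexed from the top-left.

The receptive field on the input at this output position is [6 / 3 / 0]. Elementwise product with the kernel and sum: 6·1 + 3·2 + 0·3.

12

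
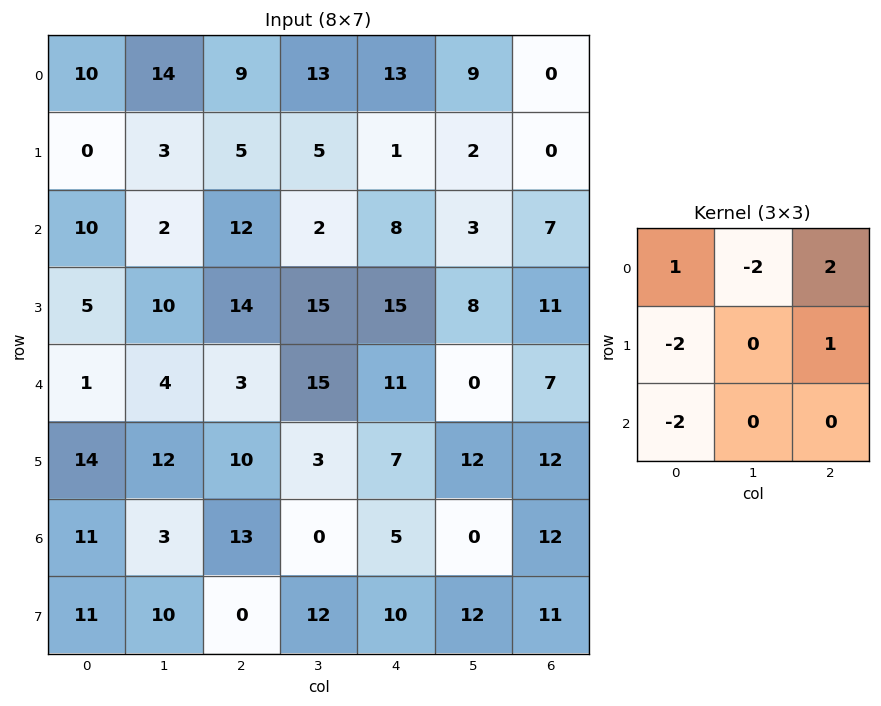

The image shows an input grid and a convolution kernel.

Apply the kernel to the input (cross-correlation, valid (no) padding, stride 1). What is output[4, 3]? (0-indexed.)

The receptive field on the input at this output position is [15 11 0 / 3 7 12 / 0 5 0]. Elementwise product with the kernel and sum: 15·1 + 11·-2 + 0·2 + 3·-2 + 12·1 + 0·-2.

-1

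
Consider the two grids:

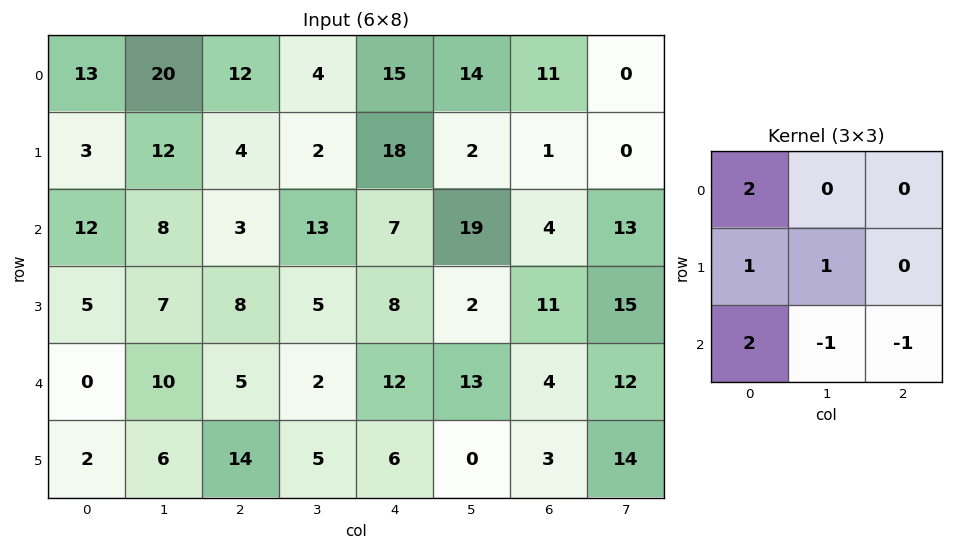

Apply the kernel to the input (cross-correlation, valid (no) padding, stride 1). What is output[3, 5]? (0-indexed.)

The receptive field on the input at this output position is [2 11 15 / 13 4 12 / 0 3 14]. Elementwise product with the kernel and sum: 2·2 + 13·1 + 4·1 + 0·2 + 3·-1 + 14·-1.

4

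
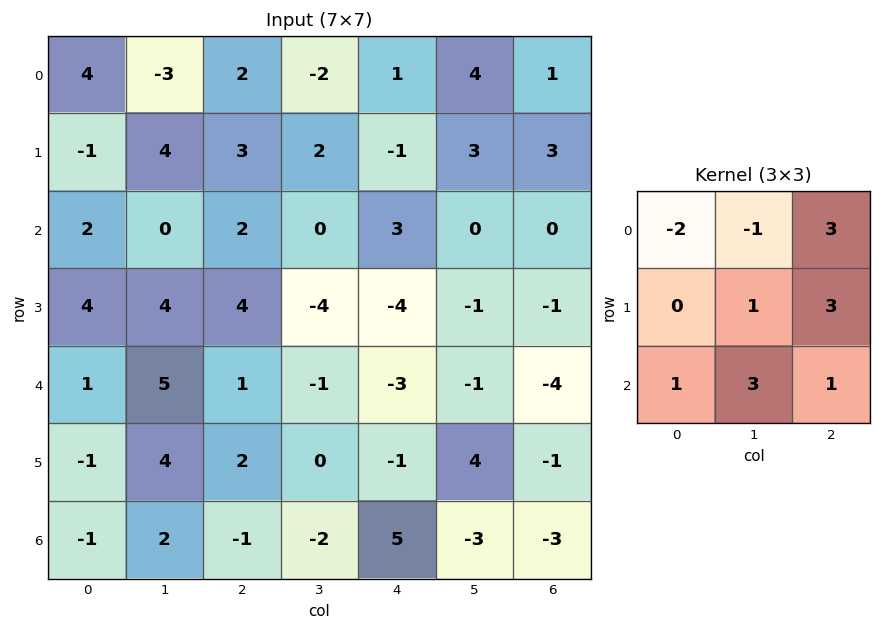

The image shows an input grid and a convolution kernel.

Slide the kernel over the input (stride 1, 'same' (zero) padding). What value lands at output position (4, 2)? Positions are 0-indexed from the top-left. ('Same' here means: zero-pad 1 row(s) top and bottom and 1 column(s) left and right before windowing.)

The receptive field on the zero-padded input at this output position is [4 4 -4 / 5 1 -1 / 4 2 0]. Elementwise product with the kernel and sum: 4·-2 + 4·-1 + -4·3 + 1·1 + -1·3 + 4·1 + 2·3 + 0·1.

-16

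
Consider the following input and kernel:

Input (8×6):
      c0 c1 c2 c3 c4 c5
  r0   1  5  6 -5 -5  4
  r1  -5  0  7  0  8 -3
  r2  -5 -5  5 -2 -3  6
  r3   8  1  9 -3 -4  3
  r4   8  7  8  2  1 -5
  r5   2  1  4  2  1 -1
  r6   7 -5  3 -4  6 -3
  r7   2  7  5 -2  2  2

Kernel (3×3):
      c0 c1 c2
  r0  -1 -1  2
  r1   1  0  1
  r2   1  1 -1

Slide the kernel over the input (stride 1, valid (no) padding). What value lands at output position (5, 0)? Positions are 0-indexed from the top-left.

19

The receptive field on the input at this output position is [2 1 4 / 7 -5 3 / 2 7 5]. Elementwise product with the kernel and sum: 2·-1 + 1·-1 + 4·2 + 7·1 + 3·1 + 2·1 + 7·1 + 5·-1.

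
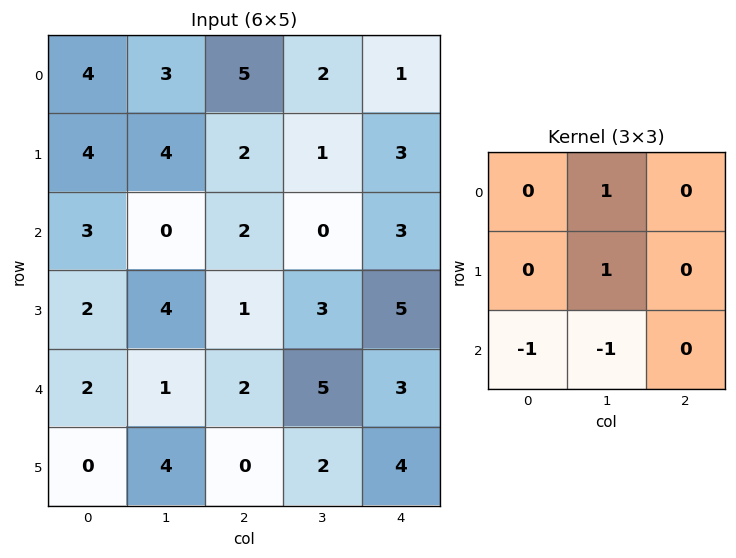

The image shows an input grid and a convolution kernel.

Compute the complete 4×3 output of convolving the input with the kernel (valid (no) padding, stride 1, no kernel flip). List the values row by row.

4 5 1
-2 -1 -3
1 0 -4
1 -1 6

Output[0,0]: The receptive field on the input at this output position is [4 3 5 / 4 4 2 / 3 0 2]. Elementwise product with the kernel and sum: 3·1 + 4·1 + 3·-1 + 0·-1.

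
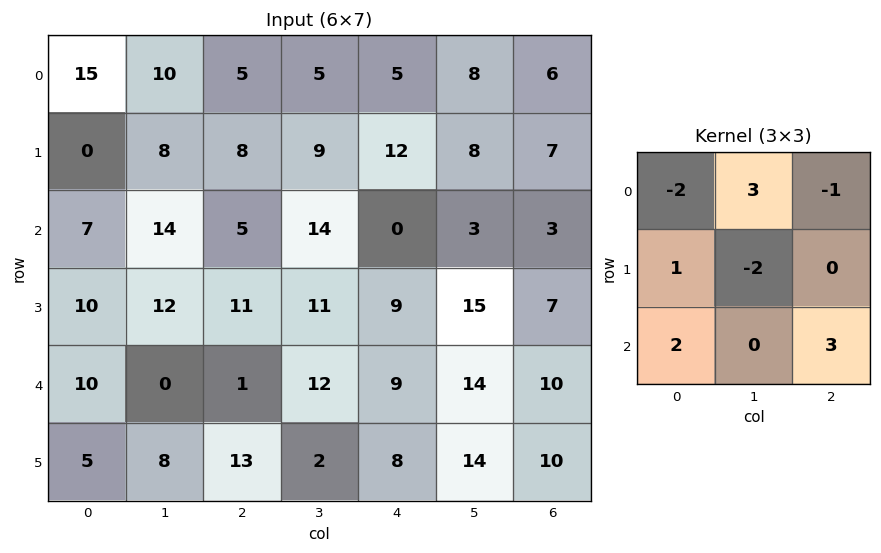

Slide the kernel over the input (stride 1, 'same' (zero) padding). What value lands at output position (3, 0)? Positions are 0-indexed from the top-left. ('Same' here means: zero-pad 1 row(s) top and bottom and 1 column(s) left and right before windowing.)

-13

The receptive field on the zero-padded input at this output position is [0 7 14 / 0 10 12 / 0 10 0]. Elementwise product with the kernel and sum: 0·-2 + 7·3 + 14·-1 + 0·1 + 10·-2 + 0·2 + 0·3.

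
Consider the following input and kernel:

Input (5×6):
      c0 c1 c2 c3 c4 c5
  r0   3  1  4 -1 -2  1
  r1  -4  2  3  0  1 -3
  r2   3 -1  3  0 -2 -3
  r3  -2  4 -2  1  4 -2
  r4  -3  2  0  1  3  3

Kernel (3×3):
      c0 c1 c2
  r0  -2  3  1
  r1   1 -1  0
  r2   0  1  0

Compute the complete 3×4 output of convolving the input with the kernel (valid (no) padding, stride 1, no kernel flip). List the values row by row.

Output[0,0]: The receptive field on the input at this output position is [3 1 4 / -4 2 3 / 3 -1 3]. Elementwise product with the kernel and sum: 3·-2 + 1·3 + 4·1 + -4·1 + 2·-1 + -1·1.
Output[0,1]: The receptive field on the input at this output position is [1 4 -1 / 2 3 0 / -1 3 0]. Elementwise product with the kernel and sum: 1·-2 + 4·3 + -1·1 + 2·1 + 3·-1 + 3·1.

-6 11 -10 -6
25 -1 -1 6
-10 17 -10 -9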